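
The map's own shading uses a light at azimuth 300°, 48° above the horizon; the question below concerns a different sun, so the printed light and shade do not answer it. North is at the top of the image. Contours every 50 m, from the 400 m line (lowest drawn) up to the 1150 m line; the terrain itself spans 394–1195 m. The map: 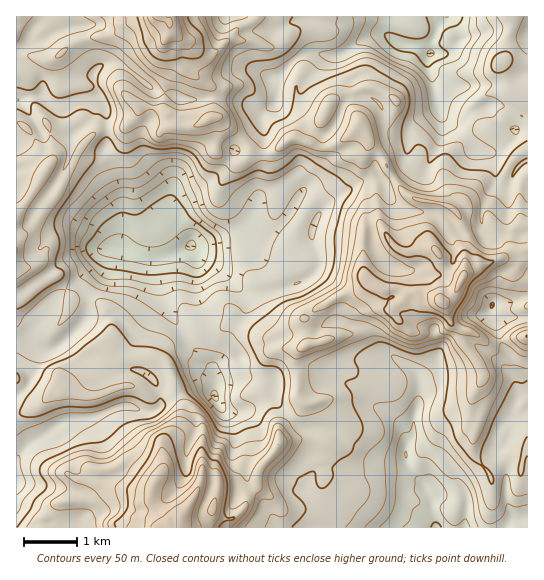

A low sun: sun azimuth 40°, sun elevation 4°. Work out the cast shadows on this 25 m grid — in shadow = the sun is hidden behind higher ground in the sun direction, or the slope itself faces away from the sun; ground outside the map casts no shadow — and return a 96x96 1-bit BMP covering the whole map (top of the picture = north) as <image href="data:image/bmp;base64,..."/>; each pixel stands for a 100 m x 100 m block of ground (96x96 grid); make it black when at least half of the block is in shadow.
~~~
<image width="96" height="96" href="data:image/bmp;base64,Qk2+BAAAAAAAAD4AAAAoAAAAYAAAAGAAAAABAAEAAAAAAIAEAAATCwAAEwsAAAIAAAAAAAAA////AAAAAAD///+AA8CAAH////D///+GGOHAAH////z///+EGAPAAD////7///+AAAeAAD////////+AAAeAAD//////v/+AAAcAAD///7////+AAAQ4AD///5////+BgAh8AD///5///4OBxBh+AD///57/z8QB4Ag/Af///5z/j/YB4AA/w////xz4AAMB4ACf/////gzgAAPAwADP/////AzwAAHAwAcP/////AD+AAHgQAeH/////AD/wADgAAeH/////AD/8ADAAAeH/////AD//gAAAceH/////AD//4AAA/+f/////AD//8AAB/8f////+AD///wAB///////+AB////gB///////+AA////4D////////AAP///8H//9/////gaB8P+4P//7/////waAAD88P////////4+YAAB8P/////////4cAAB8P////////v4OAAD4f////////v8EAAP4f////////n8AAAfwf////////n8AAAGgf////////H8AAAAAf///////+P8MAAAA/////////78eAAAA///g/////x8eAAAB//zz/////h8EMAAB4fD7/////AAAHAADwIB/////4MAAHgADgAB9////w/zADwADAAA4//7/h//wB4ACAgAA//3/j//4hwAAAAAAf/n/j/88AAAAAAAOP/h/B/4OAAB8AAA////sZ/+HgAP///j///sAZ//nkf////z//8Bw5//xv/////9//4H84/w4P////////4//4fgIP////////x//oPwAf////////z//MHgA/////////z//MAAAf////////3+eAAAAf/////////4MAAAAf/////////wAAEAAf////////7wAAIAA/////////7gA8AAA/////////7AB8MAA/////////5HD8YAB/////////4P/4AAA/////////4f/wAA4/////////4f/gACc/////////4/wAAD//////////++AAAD///////////8AAAD///////////4AAAD///////////4CAAD///////////wCAAD///////////wAAAB//////wf///gAAAA//////AP//7gAAAE/////+OH//9AAA8Cf////+eD/P8AAB+Dv/////+AcD8AAB8Dv/////8GBP8AAA4DP/////wAD34ABwwCf///4PgAD3wgB8AAb///wDAADzwwD8AA3///wAABBxg4D+cf3///iAADxxB8D///v////4AjwwD8D////////+BjwAP4D//z/////+DDwAPgD//D/////+ABwAGAB/+D/////4AAwAAAB//D/////gA8QAAAD/+B/////wD+AAAAD/+B/////8H/wAAAA/8D/v///8P/wAAAH/4BgH///wP/38AAP/4AAH///gP/H+AAH/4AAD///APwD+AP//4AAB//+AAAD8Af7f8AAAP/4AAAAgA/xP+AB///4AAAAAA/AH/AA///wAAAAAAAAH/gA///gAAAAAAAAH/g="/>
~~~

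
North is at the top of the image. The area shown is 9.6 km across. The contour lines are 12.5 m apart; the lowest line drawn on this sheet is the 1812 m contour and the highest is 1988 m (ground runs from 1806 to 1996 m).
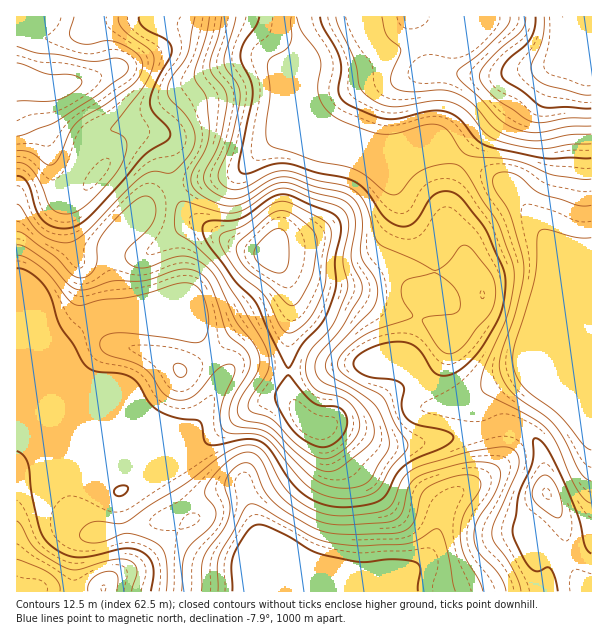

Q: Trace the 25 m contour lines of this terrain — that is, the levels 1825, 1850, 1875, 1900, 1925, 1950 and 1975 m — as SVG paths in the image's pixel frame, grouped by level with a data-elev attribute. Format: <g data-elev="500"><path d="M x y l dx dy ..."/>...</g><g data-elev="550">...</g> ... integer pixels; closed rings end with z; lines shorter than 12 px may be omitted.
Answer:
<g data-elev="1825"><path d="M218 591l-1-25 2-11 26-47 3-3 4-1 9 3 53 31 24 6 22 2 45-2 11-3 18-12 4 0 5 5 3 10 9 47"/></g><g data-elev="1850"><path d="M182 591l1-27 3-12 6-9 18-16 5-9 0-10-10-13 1-9 9-12 12-12 11-7 10-3 6 1 6 5 14 30 13 15 28 17 11 3 12 2 46-2 12-4 6-7 8-27 5-6 8-5 45-12 17 0 10 3 5 6-1 11-6 15-16 24-3 9 0 9 4 12 20 22 5 9 3 9"/><path d="M591 481l-6-3-6-7-14-30-11-16-9-9-32-22-7-10-5-10-2-8 1-9 16-46 7-29 1-15-2-13-11-38-5-10-11-17-2-10 2-4 4-2 12 0 10 4 12 12 9 5 36 11 13 0"/></g><g data-elev="1875"><path d="M151 591l2-15 0-10-5-9-8-6-15-3-35 8-15 1-14-5-14-10-5-8-4-12-7-30-3-28-4-8-7-5"/><path d="M591 554l-6-8-7-31-23-52-12-20-4-4-5-1-1 3-1 21-13 32-6 34 0 6 11 25 7 10 6 2 11-4 3 2 4 9 3 13"/><path d="M116 495l3 1 4-1 5-4 0-4-5-2-7 3-2 4z"/><path d="M17 268l6 1 7 4 15 14 6 11 9 28 14 19 9 17 5 6 10 4 24 2 10 4 7 6 10 18 9 8 18 8 24 3 2 5 2 14 4 4 8 1 32-6 13 3 10 8 16 26 9 11 10 9 12 7 14 3 13 1 20-2 13-4 8-6 9-19 9-10 12-7 27-12 9-6 1-4-4-5-32-7-10-7-5-10 2-19-3-6-8-3-19-2-9-3-9-6-2-7 5-7 12-7 15-5 13-1 11 1 7 5 15 22 8 5 6 1 7-2 15-11 12-13 15-25 6-13 3-13 2-15-2-12-16-38-6-10-19-24-7-6-6-2-9 0-7 3-6 6-12 20-6 4-8 2-9-3-7-5-21-30-8-6-9-4-31-6-32-10-13 2-24 9-5 0-3-2-1-4 0-6 14-69-3-13-9-18 0-9 3-11 12-16 3-9"/><path d="M320 17l2 9 14 22 4 12 1 9-3 18 1 8 4 6 6 4 26 11 14 3 12-1 28-7 15 0 14 7 19 22 12 7 56 11 46 0"/></g><g data-elev="1900"><path d="M60 591l-2-9-7-7-10-7-24-9"/><path d="M117 591l1-15-4-4-4-1-9 2-8 5-4 6-1 7"/><path d="M178 377l5 0 4-6-4-6-6-2-3 2-1 3 1 4z"/><path d="M17 245l9 2 18 12 9 8 16 18 9 5 11-1 24-8 33-1 34-11 11 1 10 4 6 6 5 8 15 44 4 6 14 11 5 10 0 6-2 7-13 21-5 12-1 11 3 7 7 4 19 2 11 4 39 41 15 10 13 4 14 0 12-3 8-5 19-33 0-10-6-17-5-10-6-8-18-13-22-12-5-5-2-6 2-6 4-7 40-42 6-12 1-9-2-9-13-20-2-6 1-31-2-14-6-10-8-6-31-7-27-10-7 0-8 2-27 16-12 4-7-1-8-3-8-4-5-6-2-5 0-6 15-31 8-39-2-13-13-17-2-8 1-9 8-24 3-16"/><path d="M382 17l4 18 13 12 2 3-10 28 1 6 4 5 12 3 33-2 14 3 18 11 22 25 9 5 14 5 21 2 30-6 22-1"/></g><g data-elev="1925"><path d="M318 458l11 0 12-6 13-12 5-12-1-12-7-12-10-7-18-4-8-4-7-9-2-11 0-9 3-7 24-29 14-33 1-9-5-21 6-33-1-8-2-7-4-4-6-3-22-7-21-9-8-2-13 3-26 17-12 5-13-1-33-10-8 0-3 4-2 7 0 12 1 6 19 14 23 23 23 37 26 46 2 9-1 9-4 9-14 21-2 6 1 5 4 3 19 6 25 25z"/><path d="M17 204l3 2 12 19 10 10 14 6 13 1 8-3 10-8 39-41 17-14 10-5 18 2 9-7 13-17 2-8 0-7-3-8-5-9-18-19-2-9 4-11 16-24 8-37"/><path d="M526 17l-1 7-4 8-24 19-15 18-3 8 3 7 16 16 33 21 11 2 25-5 24 0"/></g><g data-elev="1950"><path d="M285 332l6 1 9-5 10-10 7-12 8-22 2-26 4-24-1-7-6-6-31-17-11-3-12 4-27 21-20 7-3 3-1 3 3 9 12 20 8 8 23 20 14 29z"/><path d="M17 162l7 2 8 6 9 13 9 23 6 6 7 2 11-1 10-6 15-14 18-22 8-15 2-13-4-6-12-8 33-43 7-14 3-12-1-6-3-4-28-21-3-6-1-6"/><path d="M544 17l-2 22-11 27 2 9 6 6 9 5 34 9 9 0"/></g><g data-elev="1975"><path d="M273 272l6 1 5-1 3-4 2-7-1-24-4-6-5-2-6 1-7 6-9 9-3 7 1 6 3 5z"/><path d="M17 136l9-2 31-13 39-25 26-19 5-5 1-4-2-6-7-4-30 3-30-6-23-2-19-7"/></g>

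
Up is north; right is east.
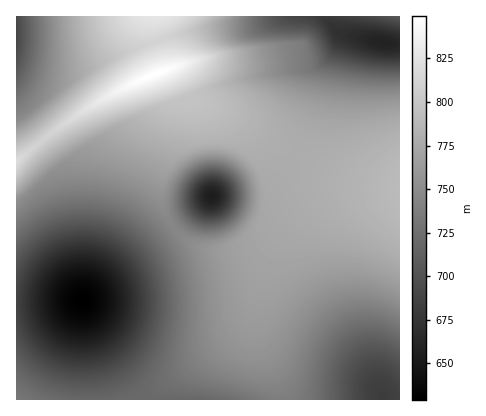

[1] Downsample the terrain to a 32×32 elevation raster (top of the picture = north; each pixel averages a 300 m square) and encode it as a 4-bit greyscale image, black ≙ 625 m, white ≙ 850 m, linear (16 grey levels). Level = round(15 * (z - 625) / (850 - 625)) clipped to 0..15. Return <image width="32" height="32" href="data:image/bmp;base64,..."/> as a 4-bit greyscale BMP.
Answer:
<image width="32" height="32" href="data:image/bmp;base64,Qk12AgAAAAAAAHYAAAAoAAAAIAAAACAAAAABAAQAAAAAAAACAAATCwAAEwsAABAAAAAAAAAAAAAAABEREQAiIiIAMzMzAERERABVVVUAZmZmAHd3dwCIiIgAmZmZAKqqqgC7u7sAzMzMAN3d3QDu7u4A////AHdmZmZmZmZ3d3eIh3ZlRERmZVVVZmZ3d3iIiIh2ZUREZVVERVVmd3iIiIiId2VURVVEMzRFVneIiJmZiHdmVVVUMzIzNFZniImZmYiHZmVWQzIiIjRFZ4iZmZmYh3ZmZkMhEREjRWeImZmZmYh3d3dDIRARI0VniJmZmZmYiHeIQyEAASNFZ4iZmZmZmYiIiUMhEREjRWeImZmpmZmZmZlDIhESI0VniJmaqqqZmZmaVDIiIjRWd4mZmqqqqqqqqlVDMzNFVniJmaqqqqqqqqplVEREVWd4iImaqqqqqqqrdmVVVWZ3iHZniaqqqqqqu4d2ZmZ3eIdkRXmqqqqqu7uId3d3eIiHUyRoqqqqqru7mIiIiIiZl1MkaKqqqqq7u7mYiIiZmZhlRXmqqqqqu7vLqZmZmZqph3eaqqqqqru7zLqZmZqqqqmZqqqqqqqru7zLuqqqqqu7u6qqqqqqqqurzMu6qqu7u7u7qqqqqqqqibzdzLu7u7u7u6qqqqqqqoiazd3czLu7u7uqqpmZmZl4iaze7t3My7u6qpmZmYiIZ4mrze7+7dy7qpmYiId3d2eJqrzd7/7ty6qYiHdmZlVXiaq7zN3u7cuqmIh2VUREVomqvMzN3cy6qZiHdUMzIlaJq7zN3dzLqYd2ZmQzMzNWiau83d3dy6mHZVVENERE"/>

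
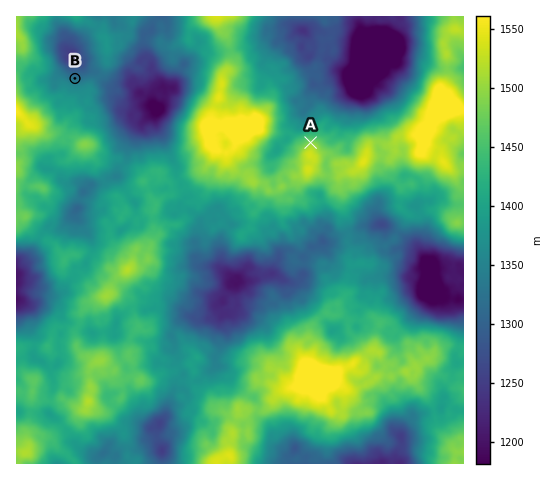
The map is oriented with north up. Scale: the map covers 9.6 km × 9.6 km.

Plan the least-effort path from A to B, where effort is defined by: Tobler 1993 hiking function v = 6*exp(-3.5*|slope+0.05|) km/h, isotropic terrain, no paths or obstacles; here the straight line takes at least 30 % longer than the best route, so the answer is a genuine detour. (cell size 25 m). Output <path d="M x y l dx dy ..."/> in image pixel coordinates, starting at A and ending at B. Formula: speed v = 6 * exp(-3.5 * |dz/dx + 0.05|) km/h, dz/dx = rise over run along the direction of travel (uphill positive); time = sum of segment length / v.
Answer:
<path d="M311 143l-7 3-4 4-3 7-4 3-2 1-5 5-2 1-7 7-7 4-32 0-9 4-33 0-20-10-10-11-5-2-1 0-9-5-11 0-4-2-6 0-3-1-15-15-14-27-3-4-5-9-3-4-3-4-9-10"/>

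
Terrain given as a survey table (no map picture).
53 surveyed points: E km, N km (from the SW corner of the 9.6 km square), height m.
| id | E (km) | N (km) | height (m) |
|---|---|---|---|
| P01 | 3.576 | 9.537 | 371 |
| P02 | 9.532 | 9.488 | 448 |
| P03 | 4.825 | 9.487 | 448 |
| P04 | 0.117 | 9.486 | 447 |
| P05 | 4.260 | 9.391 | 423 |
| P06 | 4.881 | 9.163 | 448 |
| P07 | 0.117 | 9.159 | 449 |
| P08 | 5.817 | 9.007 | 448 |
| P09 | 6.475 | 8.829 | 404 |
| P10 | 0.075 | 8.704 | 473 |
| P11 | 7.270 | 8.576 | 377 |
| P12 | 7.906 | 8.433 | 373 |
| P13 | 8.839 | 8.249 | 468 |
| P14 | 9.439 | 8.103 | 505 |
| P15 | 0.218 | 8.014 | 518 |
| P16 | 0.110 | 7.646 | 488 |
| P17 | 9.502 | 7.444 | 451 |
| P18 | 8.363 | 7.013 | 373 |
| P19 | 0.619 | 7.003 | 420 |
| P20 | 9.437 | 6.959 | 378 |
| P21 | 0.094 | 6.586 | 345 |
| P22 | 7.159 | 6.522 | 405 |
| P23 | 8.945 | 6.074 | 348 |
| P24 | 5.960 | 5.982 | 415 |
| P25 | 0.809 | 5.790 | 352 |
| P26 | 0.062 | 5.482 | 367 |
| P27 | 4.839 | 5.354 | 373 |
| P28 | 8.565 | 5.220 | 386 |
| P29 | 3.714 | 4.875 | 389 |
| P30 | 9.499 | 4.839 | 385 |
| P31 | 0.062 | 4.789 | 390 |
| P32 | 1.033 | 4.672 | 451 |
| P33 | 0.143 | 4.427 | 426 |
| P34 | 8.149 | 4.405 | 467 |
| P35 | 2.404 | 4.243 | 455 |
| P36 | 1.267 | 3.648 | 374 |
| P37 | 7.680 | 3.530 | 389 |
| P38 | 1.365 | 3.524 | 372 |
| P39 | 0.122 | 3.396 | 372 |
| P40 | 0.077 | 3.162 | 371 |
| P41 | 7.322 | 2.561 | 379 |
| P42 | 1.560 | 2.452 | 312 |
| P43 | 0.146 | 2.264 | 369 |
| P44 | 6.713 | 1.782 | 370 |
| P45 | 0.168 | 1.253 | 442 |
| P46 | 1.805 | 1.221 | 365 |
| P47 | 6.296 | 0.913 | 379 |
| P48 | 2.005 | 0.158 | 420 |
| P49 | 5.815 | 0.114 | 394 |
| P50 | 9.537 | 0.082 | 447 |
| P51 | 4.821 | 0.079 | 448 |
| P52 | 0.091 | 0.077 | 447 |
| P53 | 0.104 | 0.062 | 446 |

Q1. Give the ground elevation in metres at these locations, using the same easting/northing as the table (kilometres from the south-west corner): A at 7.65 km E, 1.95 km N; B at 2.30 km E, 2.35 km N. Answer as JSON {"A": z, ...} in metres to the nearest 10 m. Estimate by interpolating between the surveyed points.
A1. {"A": 370, "B": 360}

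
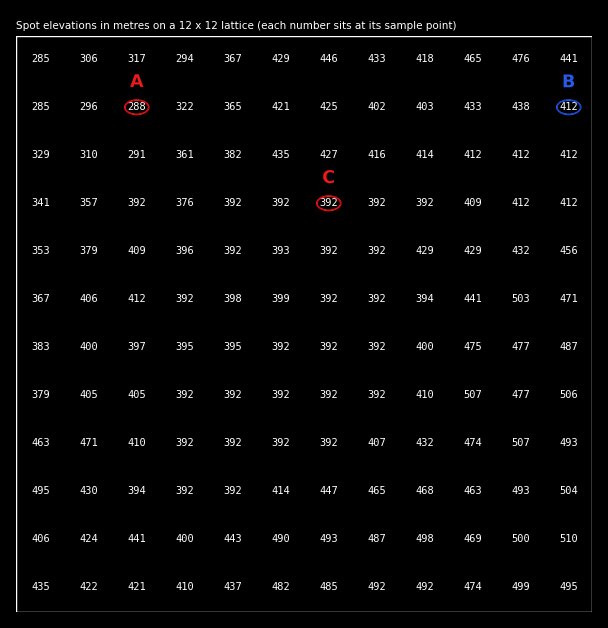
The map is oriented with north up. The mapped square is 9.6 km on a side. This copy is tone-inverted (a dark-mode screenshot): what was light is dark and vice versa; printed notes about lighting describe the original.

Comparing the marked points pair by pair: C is below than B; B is above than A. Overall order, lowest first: A C B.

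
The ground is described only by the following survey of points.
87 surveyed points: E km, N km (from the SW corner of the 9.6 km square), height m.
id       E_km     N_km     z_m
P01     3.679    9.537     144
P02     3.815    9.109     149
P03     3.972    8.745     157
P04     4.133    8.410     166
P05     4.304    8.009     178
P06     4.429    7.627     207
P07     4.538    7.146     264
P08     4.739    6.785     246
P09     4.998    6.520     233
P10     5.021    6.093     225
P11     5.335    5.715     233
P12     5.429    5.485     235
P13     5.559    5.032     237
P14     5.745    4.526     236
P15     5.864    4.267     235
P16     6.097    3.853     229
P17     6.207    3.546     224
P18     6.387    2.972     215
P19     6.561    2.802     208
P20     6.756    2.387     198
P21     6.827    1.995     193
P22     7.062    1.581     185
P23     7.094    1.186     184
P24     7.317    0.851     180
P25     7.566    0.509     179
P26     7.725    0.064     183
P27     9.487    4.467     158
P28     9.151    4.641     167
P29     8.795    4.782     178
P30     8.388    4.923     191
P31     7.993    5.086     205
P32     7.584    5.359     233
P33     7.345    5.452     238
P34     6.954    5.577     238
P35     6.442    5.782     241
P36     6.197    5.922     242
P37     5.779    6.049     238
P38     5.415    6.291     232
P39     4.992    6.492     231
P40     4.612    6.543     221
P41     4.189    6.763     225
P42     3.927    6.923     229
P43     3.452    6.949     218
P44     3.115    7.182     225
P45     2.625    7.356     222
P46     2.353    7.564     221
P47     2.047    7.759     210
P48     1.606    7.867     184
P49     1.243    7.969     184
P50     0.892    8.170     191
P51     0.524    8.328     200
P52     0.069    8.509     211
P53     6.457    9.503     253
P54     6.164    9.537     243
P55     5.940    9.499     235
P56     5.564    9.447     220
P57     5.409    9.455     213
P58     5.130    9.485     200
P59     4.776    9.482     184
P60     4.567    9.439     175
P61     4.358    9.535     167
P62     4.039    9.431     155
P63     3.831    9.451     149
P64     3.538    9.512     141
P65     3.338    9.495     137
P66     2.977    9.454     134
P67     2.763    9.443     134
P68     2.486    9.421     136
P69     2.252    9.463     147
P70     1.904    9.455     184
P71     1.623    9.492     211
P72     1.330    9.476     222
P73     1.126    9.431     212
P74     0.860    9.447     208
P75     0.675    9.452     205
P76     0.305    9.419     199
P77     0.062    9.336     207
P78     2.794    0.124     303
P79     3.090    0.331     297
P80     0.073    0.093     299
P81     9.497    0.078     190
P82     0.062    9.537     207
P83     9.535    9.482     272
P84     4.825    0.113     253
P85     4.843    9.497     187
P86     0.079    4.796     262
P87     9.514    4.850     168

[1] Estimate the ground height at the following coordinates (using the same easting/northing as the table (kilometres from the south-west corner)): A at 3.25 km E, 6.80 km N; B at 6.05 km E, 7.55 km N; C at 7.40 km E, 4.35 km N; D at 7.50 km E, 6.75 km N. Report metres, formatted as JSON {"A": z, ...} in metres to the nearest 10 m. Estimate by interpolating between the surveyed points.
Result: {"A": 200, "B": 240, "C": 200, "D": 260}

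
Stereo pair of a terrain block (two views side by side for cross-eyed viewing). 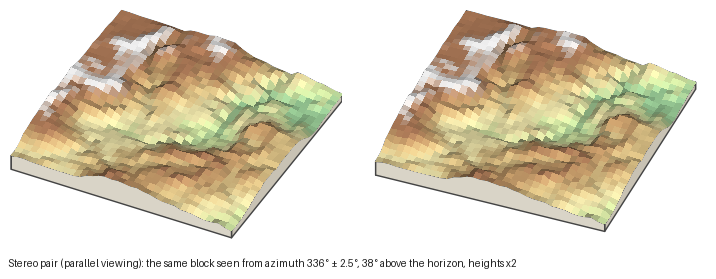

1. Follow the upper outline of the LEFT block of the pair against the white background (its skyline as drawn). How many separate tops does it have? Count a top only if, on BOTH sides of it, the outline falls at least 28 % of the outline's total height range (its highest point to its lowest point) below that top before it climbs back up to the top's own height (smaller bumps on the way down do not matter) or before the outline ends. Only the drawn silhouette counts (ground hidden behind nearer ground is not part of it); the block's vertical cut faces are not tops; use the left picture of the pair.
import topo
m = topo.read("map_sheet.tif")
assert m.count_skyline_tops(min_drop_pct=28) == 1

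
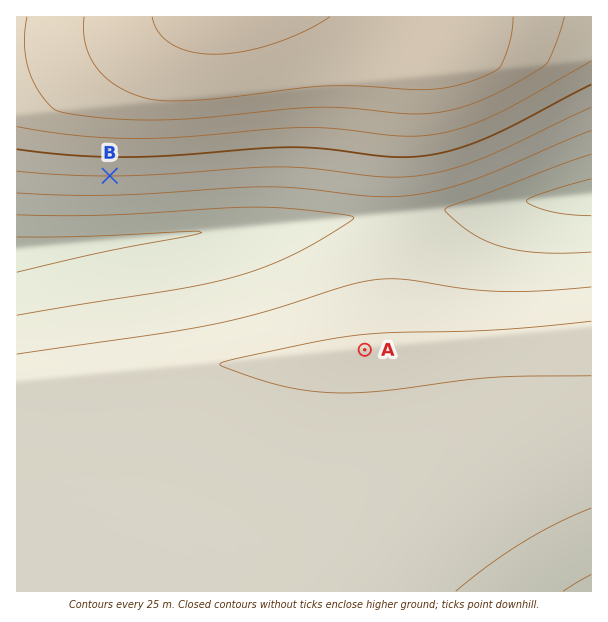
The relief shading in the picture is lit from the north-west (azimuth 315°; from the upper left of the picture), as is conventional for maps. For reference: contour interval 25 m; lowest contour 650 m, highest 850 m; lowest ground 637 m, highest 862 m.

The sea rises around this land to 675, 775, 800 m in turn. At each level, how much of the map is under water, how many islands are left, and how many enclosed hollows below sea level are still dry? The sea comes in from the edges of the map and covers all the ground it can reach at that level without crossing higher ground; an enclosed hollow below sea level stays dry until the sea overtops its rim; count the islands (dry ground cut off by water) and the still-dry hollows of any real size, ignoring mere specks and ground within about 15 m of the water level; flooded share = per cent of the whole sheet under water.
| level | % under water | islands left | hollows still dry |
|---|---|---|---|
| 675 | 10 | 0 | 0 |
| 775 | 81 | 0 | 0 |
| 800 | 85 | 0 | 0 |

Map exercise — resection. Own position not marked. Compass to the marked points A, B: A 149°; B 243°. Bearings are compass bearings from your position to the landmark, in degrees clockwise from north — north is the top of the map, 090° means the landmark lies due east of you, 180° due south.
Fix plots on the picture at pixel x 225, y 117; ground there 800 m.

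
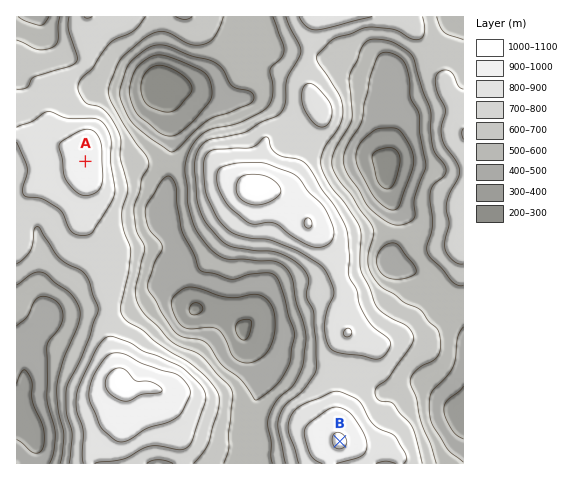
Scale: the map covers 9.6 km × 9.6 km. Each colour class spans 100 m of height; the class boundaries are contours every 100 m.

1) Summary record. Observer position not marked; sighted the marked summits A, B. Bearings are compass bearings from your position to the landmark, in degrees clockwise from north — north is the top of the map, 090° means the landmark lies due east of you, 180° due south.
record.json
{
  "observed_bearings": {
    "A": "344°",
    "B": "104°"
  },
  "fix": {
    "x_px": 152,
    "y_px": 395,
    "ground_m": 1000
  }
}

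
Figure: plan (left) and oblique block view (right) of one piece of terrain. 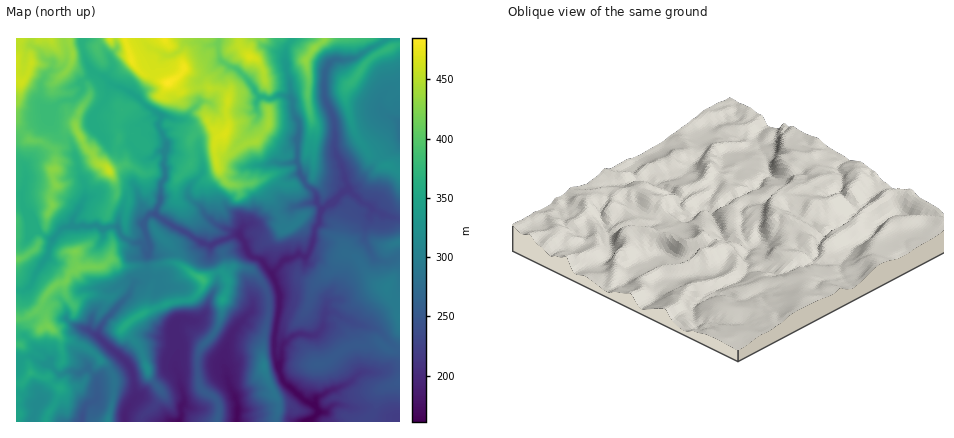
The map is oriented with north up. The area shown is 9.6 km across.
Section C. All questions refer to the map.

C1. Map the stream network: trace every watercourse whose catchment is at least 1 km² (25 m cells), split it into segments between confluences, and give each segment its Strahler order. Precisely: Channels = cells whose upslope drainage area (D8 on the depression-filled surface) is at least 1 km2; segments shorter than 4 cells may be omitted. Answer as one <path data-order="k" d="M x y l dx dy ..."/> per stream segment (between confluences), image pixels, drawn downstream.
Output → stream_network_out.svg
<path data-order="4" d="M316 408l2 0 0 6-8 6 0 2"/><path data-order="1" d="M358 374l-12 10-14 6-14 6-2 4 0 8"/><path data-order="1" d="M52 366l8 8 2 0 6-2 14 0 2-2 2 0 4 0 6 8 2 18-4 6-4 0-4 4-4 8 0 8"/><path data-order="4" d="M280 366l0 6 2 4 0 4 22 20 8 4 4 4"/><path data-order="2" d="M98 336l30 28 4 8 4 26-4 4-6 10-2 10"/><path data-order="1" d="M88 330l10 6"/><path data-order="1" d="M354 324l-12-6-6-6-10 0 0 2"/><path data-order="1" d="M192 320l-10 0-4 2-4 4 0 10 4 10-2 24 4 6 0 8 4 10 0 10-4 2 2 4 0 6-2 4 0 2"/><path data-order="1" d="M248 314l-16 18-4 10-2 10-2 2 0 12 2 4 0 6 4 12 4 6 0 4 2 0 2 6-2 18"/><path data-order="2" d="M326 314l-2 2-2 12-8 8-6 0 0-2-8 0-8 2-10 8 0 2 0 14-2 2 0 4"/><path data-order="1" d="M326 304l0 10"/><path data-order="1" d="M156 276l-8 0-4 6-8 0-4 2-2 10-12 12-16 18-4 6 0 6"/><path data-order="4" d="M274 276l2 4 0 6 2 2 0 26 0 6-2 2 0 12-2 0 0 20 2 8 4 4"/><path data-order="1" d="M40 266l8-12 4-14 2-2 2-2"/><path data-order="1" d="M368 246l-4-6 0-12 6-6 0-6 2-4 0-4-4-4-4 0-14-12-6 0"/><path data-order="3" d="M242 238l2 4 4 12 4 2 8 4 14 16"/><path data-order="2" d="M56 236l8-8 10-2"/><path data-order="2" d="M240 236l2 2"/><path data-order="1" d="M242 228l-2 2 0 6"/><path data-order="2" d="M74 226l6 0 4 0 14 0 2 2 18-2 2 8 4 4 8 4 10 0 2 4 4 0 0-4-2-8 0-16 4-4 8 2"/><path data-order="3" d="M158 216l14 10 14 6 10 8 10 4 8 0 18-8 8 0 2 2"/><path data-order="3" d="M320 214l0 2 0 8-6 6 0 10-6 14-2 2-8-2-4 4-8 0-14 14 2 4"/><path data-order="1" d="M188 196l2 2 4 4 2 2 6 4 2 6 10 10 26 12"/><path data-order="2" d="M344 192l-6 6-8 4-8 6 0 4-2 2"/><path data-order="1" d="M24 182l0 4-2 8 0 4 4 12 6 6 6 10 2 6 4 4 4 2 4 0 4-2"/><path data-order="1" d="M84 180l2 8 0 8-14 24 0 4 2 2"/><path data-order="1" d="M266 164l6-2 6 0 2 2 16-2 2 2"/><path data-order="2" d="M298 164l2 2 0 6 2 8 14 14 0 8 4 4 0 8"/><path data-order="1" d="M182 120l-8 0-6-4-6 0-2 2"/><path data-order="2" d="M160 118l-2 4 0 4 6 12 2 4-2 6 0 14 0 4 2 4 0 6-6 8 0 16-4 12 2 4"/><path data-order="1" d="M382 110l6 6 8 4 2 0 2 2 0 16"/><path data-order="1" d="M100 108l6-10 2-8 2-4 0-2"/><path data-order="1" d="M256 108l0-6 2-2 0-2 2 0"/><path data-order="2" d="M54 106l4-4 4-2 12 0 8-10 0-8 10-10 12 4 6 8"/><path data-order="2" d="M260 98l12 0 6-2 8 0 4 2"/><path data-order="2" d="M290 98l2 2 2 12 4 10 2 4 0 4-2 6 0 28"/><path data-order="2" d="M110 84l6 2 4 0 4 2 2 2 8 4 12 12 12 8 2 2 0 2"/><path data-order="1" d="M50 70l-6 6-4 8 0 20 2 2 12 0"/><path data-order="1" d="M286 64l0 6 4 8 0 6 0 2 0 12"/><path data-order="1" d="M332 60l-4 6-4 8 0 24 2 6 4 6 4 12 0 12 2 0-2 14 2 2 0 4 4 8 4 12 0 6 4 4 0 4-4 4"/><path data-order="1" d="M170 56l8-4 8-10 14 0 6 4 10-2 2 4 2 10 2 4 10 6 4 0 12 12 6 8 2 4 4 6"/>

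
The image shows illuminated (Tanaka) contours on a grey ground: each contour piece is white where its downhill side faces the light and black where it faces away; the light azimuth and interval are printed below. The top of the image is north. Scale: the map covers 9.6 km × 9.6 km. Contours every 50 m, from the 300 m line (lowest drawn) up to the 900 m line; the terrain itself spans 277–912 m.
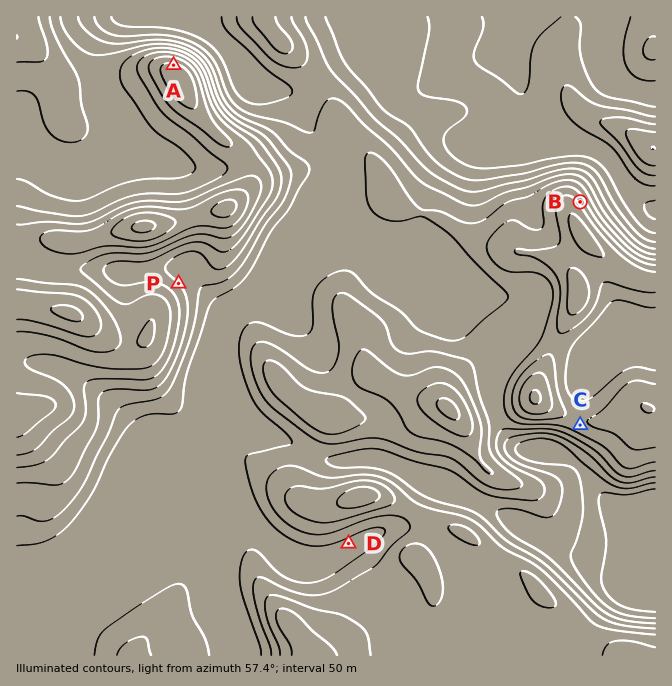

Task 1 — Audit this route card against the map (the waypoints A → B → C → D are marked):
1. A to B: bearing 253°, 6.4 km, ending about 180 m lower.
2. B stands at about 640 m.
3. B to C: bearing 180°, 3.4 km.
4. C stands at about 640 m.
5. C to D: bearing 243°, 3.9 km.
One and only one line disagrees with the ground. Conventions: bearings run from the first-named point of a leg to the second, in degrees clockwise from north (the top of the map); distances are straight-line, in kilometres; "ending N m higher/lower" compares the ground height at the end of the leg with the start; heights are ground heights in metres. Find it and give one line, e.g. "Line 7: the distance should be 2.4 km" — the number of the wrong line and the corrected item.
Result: Line 1: the bearing should be 109°.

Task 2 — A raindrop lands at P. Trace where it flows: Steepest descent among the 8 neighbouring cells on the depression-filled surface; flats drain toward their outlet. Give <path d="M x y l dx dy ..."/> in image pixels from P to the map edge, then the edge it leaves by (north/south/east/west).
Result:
<path d="M179 283l11-11 2 0 2 3 30 30 0 2 3-2 3 0 2-2 8 0 12-6 3 0 2-2 5 0 43-43 13 0 14-14 0-1 5-5 0-72-2-2 0-3-3-7-27-26 0-4-7-13-13-13-3 0-2-2-6 0-2-2-5 0-47-46-1-4-10-10-2 0 2-11"/>
exit: north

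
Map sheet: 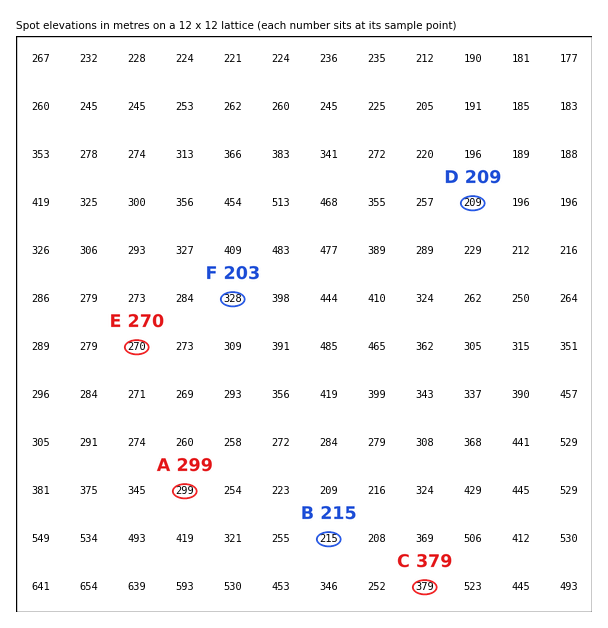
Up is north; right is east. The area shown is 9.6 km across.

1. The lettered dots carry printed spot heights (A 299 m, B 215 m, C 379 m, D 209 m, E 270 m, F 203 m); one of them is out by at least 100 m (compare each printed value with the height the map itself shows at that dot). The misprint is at F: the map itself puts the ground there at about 328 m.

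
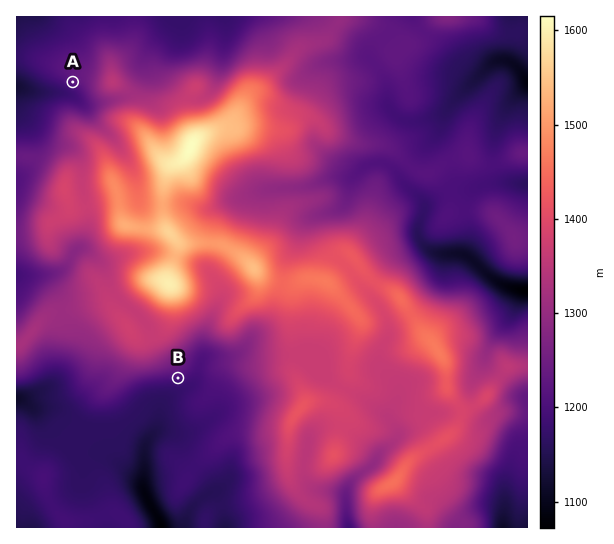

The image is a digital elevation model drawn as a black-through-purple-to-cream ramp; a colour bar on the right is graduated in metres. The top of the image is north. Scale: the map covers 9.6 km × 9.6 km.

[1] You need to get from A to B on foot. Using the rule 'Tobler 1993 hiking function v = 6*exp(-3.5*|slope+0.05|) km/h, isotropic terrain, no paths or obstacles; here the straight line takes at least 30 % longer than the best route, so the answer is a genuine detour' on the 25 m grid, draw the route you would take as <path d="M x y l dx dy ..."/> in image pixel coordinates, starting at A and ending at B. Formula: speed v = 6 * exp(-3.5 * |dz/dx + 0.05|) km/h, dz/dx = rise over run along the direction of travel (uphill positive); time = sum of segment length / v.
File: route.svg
<path d="M73 82l14 15 7 13 0 13-5 11 0 81 26 54 0 4 40 80 12 12 2 2 8 8 1 3"/>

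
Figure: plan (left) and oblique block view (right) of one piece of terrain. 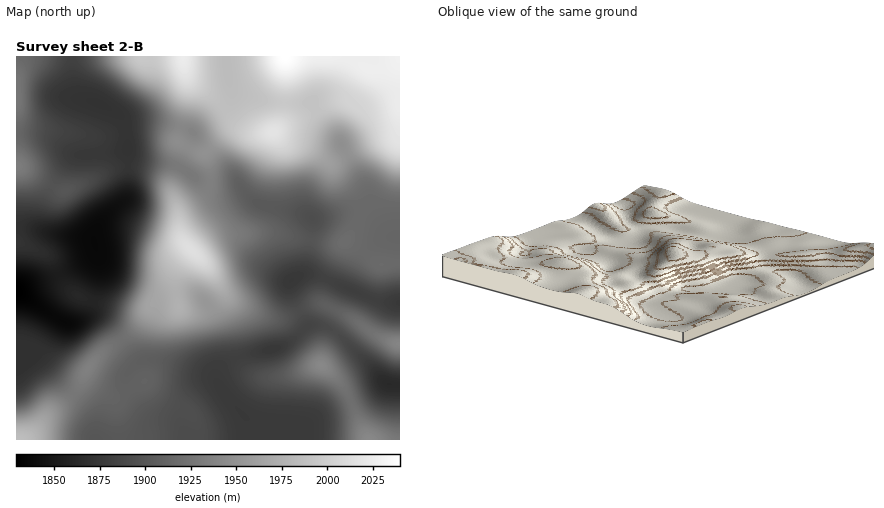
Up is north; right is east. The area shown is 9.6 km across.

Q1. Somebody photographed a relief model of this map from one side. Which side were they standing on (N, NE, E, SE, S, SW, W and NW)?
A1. NW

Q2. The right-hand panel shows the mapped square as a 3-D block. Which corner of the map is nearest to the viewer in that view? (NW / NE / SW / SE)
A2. NW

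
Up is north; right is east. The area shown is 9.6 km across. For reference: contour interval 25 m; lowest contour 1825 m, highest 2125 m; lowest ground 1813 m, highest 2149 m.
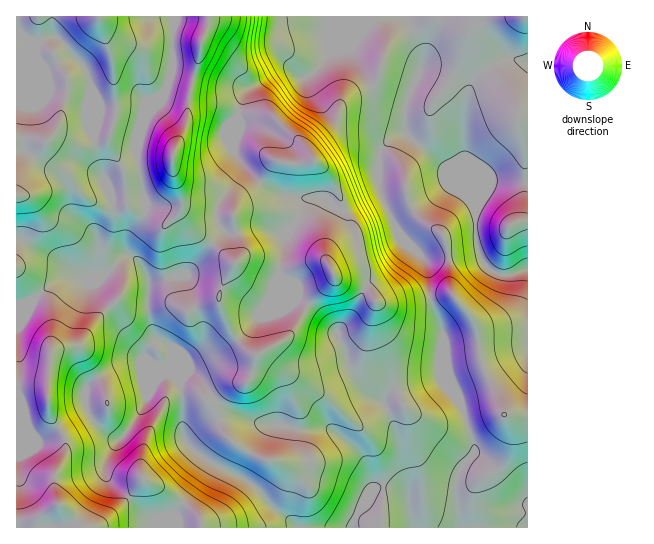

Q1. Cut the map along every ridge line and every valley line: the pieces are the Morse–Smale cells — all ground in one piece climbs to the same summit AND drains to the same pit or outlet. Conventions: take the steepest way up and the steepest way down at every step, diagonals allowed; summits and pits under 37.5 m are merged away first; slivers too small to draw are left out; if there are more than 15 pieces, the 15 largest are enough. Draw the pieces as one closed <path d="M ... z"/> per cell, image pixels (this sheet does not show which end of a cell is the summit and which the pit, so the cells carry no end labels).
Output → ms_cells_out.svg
<path d="M406 16l-43 0 0 2 4 4-2 4-18 18-14 7-14 18-9 7-9 1-12-8-6 0-33 19-5 5-6 20 0 16-6 14 0 7 10 15 0 5-22 29-4 10 0 9 7 13-21 27-17 17-36 9-7-18-15-13-1-10 20-33-11-59 5-25 7-12 12-12 9-20 4-21 0-44-157 0 0 288 10-1 8-4 9-9 19-12 11-3 10 3 18-3-6 7 1 7 21 25 12 20 10 10 5 13 19 15-21-9-16 0-32 16-9 10 0 13 8 18 14 14 8 4 6 0 18-24 16-33 8-7 10 1 7 6 1 5 2 47 6 12 20 15 40 20 28 30 22 17 81-1 4-41-1-11-11-34-17-18 8 0 19-12 19-8-5-17-16-25-7-16-1-26 5-16 16 1 32-4 25-7 3 2 16 19 7 12 4 33 15 31 8 23 2 2 23-1 0-352-14-3-12 1-20 12-13 17-5 25 0 41 11 27 0 27-8-12-12-7-10-23-16-16-16-11-8-9 2-29 16-37-2-19z"/><path d="M101 276l-12 3-16-3-11 3-19 12-9 9-18 6 0 221 282 1-11-11-10-6-23-26-45-24-20-15-6-12-2-47-1-5-7-6-10-1-8 7-16 33-18 24-6 0-8-4-14-14-8-18 0-13 9-10 32-16 16 0 19 7-17-13-5-13-10-10-12-20-21-25-1-7z"/><path d="M450 293l-35 8-22 3-16-1-2 3-3 13 3 31 14 23 12 28 0 3-14 4-18 12-13 5 16 16 11 34 1 11-4 41 147 1 1-113-23 0-2-2-8-23-15-31-4-33-7-12z"/><path d="M362 16l-189 1 0 44-4 21-9 20-12 12-7 12-5 25 11 59-20 33 1 10 15 13 7 18 36-9 17-17 21-27-7-13 0-9 4-10 22-29 0-5-10-15 0-7 6-14 0-16 6-20 5-5 33-19 6 0 12 8 9-1 9-7 14-18 14-7 18-18 2-4z"/><path d="M527 16l-120 1 16 33 0 15-16 37-2 29 8 9 16 11 16 16 10 23 12 7 7 10 1-25-11-27 0-41 3-17 9-19 15-13 15-6 22 2z"/><path d="M381 192l-4 4-31 15-8-2-15-10-12-2-6 5-6 16-14 17-5 40 11 8 8 17 19 12 19 20 18-21 12-26 22-12 19-24 0-6-11-12z"/>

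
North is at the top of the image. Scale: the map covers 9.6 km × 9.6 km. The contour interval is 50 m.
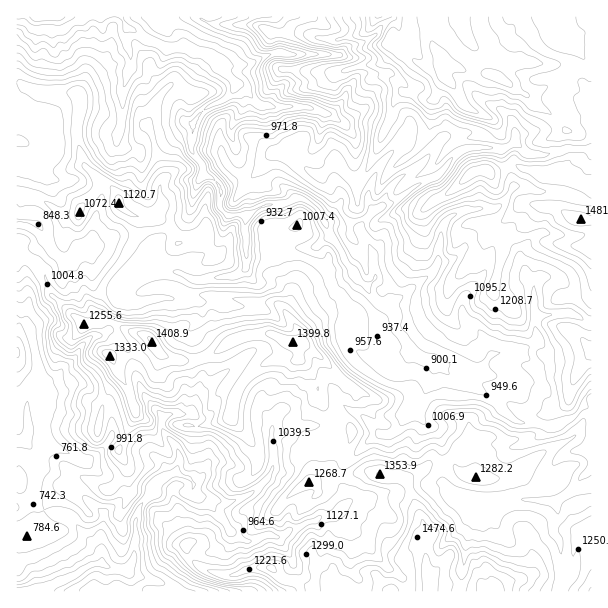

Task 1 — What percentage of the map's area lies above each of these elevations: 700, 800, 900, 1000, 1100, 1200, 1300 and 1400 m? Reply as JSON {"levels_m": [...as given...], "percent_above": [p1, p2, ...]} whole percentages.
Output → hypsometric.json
{"levels_m": [700, 800, 900, 1000, 1100, 1200, 1300, 1400], "percent_above": [93, 85, 75, 59, 45, 30, 15, 8]}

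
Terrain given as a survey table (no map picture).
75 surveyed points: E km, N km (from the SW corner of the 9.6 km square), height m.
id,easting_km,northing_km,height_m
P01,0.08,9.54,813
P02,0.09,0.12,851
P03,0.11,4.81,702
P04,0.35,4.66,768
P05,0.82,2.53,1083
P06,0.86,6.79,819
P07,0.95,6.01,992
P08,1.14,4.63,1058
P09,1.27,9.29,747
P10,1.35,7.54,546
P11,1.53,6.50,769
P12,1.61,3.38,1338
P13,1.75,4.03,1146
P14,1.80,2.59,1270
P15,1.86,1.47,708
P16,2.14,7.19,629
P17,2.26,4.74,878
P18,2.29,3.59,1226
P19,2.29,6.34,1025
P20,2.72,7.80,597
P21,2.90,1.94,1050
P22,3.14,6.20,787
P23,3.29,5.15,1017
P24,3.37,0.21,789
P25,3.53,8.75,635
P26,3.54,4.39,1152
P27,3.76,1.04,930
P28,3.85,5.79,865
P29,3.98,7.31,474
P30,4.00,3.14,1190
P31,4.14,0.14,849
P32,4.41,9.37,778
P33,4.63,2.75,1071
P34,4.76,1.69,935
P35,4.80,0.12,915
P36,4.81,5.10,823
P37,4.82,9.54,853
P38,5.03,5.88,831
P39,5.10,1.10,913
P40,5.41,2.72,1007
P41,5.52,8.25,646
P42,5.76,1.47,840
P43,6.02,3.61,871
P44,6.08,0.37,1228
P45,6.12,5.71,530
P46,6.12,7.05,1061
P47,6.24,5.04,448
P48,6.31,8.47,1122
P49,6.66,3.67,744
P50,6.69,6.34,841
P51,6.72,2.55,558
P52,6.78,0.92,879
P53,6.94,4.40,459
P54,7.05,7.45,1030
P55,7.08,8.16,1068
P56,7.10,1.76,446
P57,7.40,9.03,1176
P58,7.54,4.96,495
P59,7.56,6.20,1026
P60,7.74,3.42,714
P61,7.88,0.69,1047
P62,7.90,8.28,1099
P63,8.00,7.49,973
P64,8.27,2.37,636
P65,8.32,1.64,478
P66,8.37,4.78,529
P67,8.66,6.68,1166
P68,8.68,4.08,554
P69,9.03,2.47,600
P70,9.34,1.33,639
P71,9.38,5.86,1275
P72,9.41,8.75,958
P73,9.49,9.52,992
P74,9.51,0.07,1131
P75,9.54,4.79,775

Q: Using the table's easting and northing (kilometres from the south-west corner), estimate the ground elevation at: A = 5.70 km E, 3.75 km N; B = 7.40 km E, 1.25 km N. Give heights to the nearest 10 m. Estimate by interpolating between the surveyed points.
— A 910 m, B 740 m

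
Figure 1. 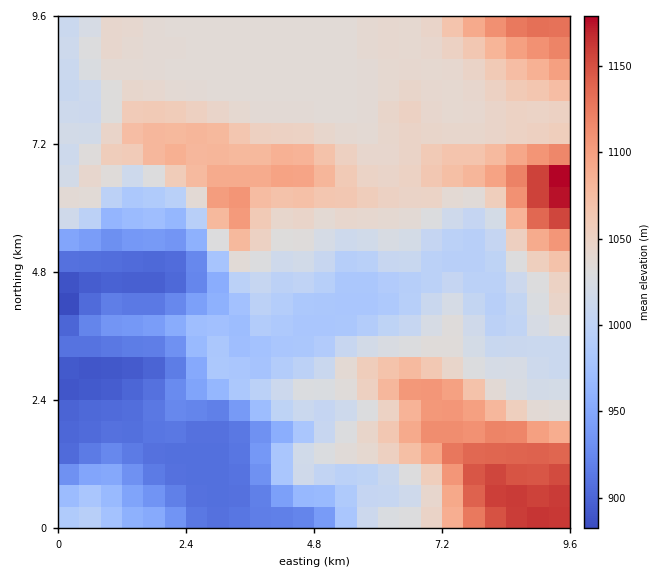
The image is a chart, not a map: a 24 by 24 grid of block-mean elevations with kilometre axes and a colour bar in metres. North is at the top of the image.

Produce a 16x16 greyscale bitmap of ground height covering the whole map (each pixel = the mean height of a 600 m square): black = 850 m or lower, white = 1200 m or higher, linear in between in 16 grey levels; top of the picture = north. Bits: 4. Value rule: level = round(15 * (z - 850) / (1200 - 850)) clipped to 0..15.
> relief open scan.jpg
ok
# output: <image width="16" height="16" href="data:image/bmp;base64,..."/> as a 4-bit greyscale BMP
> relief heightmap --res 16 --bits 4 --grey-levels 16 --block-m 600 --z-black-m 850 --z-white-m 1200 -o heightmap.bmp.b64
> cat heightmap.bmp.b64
<image width="16" height="16" href="data:image/bmp;base64,Qk32AAAAAAAAAHYAAAAoAAAAEAAAABAAAAABAAQAAAAAAIAAAAATCwAAEwsAABAAAAAAAAAAAAAAABEREQAiIiIAMzMzAERERABVVVUAZmZmAHd3dwCIiIgAmZmZAKqqqgC7u7sAzMzMAN3d3QDu7u4A////AGZEMzNXeL3dRTMjRmZ4vd0jMyNGiJvMzCIjM1Z4m7qYIiNGZ4mrqHciM1VWaIiHdyNEVWZmZ4Z4IiJGdmZmdngzM0iHdndmimVVepiIiHesh2ebqpmZic55mqqqmImavHiqqYiIiIiZeIiIiIiIiJl4iIiIiIiJq3iIiIiIiJvM"/>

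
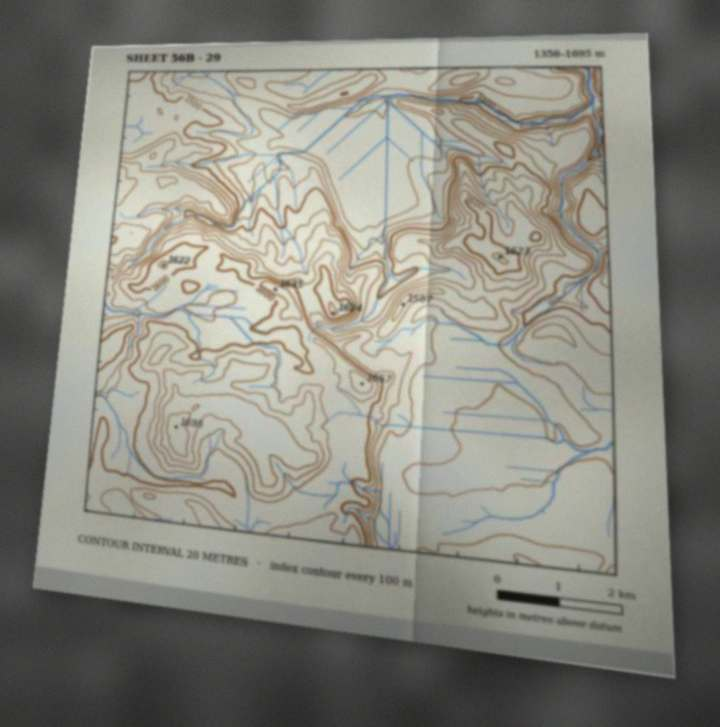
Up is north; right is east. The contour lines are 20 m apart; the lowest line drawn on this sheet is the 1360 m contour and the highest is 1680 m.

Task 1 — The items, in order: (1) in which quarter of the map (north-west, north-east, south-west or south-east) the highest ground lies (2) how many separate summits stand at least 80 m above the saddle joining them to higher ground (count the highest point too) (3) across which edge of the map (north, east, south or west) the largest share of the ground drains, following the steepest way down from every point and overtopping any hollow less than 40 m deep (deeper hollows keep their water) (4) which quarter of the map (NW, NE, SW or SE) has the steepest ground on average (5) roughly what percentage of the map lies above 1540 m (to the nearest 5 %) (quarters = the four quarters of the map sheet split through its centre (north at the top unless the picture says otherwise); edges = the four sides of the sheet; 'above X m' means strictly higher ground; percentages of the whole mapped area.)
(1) Look to the south-west quarter for the highest ground.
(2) Counting only tops that stand 80 m proud, the map has 1 summit.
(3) Drainage is mainly to the north: more ground falls towards that edge than towards any other.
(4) The north-east quarter is the steepest part of the map.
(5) About 45 % of the map lies above 1540 m.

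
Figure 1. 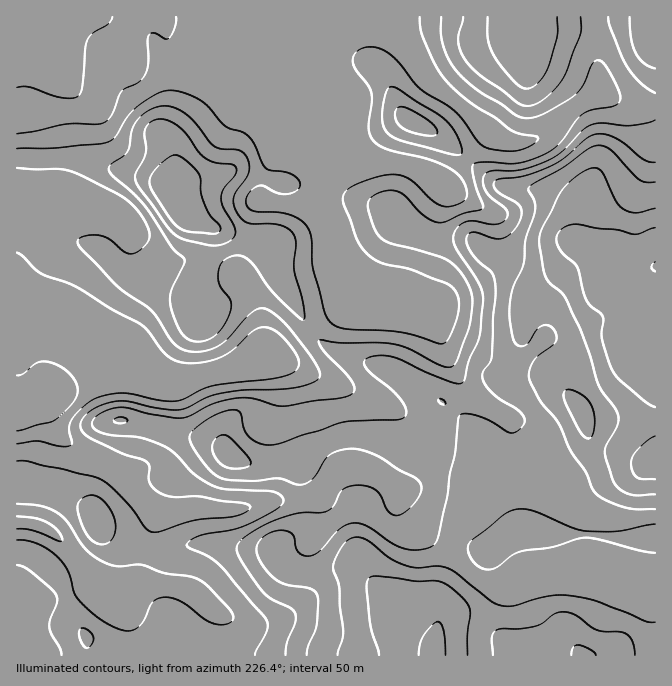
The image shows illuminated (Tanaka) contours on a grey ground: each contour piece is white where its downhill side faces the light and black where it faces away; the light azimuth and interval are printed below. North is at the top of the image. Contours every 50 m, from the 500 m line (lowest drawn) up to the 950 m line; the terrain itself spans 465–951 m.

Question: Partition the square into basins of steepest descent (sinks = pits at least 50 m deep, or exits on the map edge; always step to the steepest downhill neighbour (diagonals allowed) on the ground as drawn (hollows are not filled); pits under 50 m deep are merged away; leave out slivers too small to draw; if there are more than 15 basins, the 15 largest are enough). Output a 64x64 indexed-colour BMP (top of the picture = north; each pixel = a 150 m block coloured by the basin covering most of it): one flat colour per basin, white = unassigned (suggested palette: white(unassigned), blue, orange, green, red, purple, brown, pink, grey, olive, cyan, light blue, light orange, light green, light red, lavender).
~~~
<image width="64" height="64" href="data:image/bmp;base64,Qk12CAAAAAAAAHYAAAAoAAAAQAAAAEAAAAABAAQAAAAAAAAIAAATCwAAEwsAABAAAAAAAAAA////ALR3HwAOf/8ALKAsACgn1gC9Z5QAS1aMAMJ34wB/f38AIr28AM++FwDox64AeLv/AIrfmACWmP8A1bDFADMzMzMzMzMzMzMzMzMzMzMzMzMzMxERERERERERERERMzMzMzMzMzMzMzMzMzMzMzMzMzMzEREREREREREREREzMzMzMzMzMzMzMzMzMzMzMzMzMzMRERERERERERERETMzMzMzMzMzMzMzMzMzMzMzMzMzMRERERERERERERERMzMzMzMzMzMzMzMzMzMzMzMzMzMREREREREREREREREzMzMzMzMzMzMzMzMzMzMzMzMzERERERERERERERERETMzMzMzMzMzMzMzMzMzMzMzMzERERERERERERERERERMzMzMzMzMzMzMzMzMzMzMzMzEREREREREREREREREREzMzMzMzMzMzMzMzMzMxETMzERERERERERERERERERETMzMzMzMzMzMzMzMzMRERERERERERERERERERERERERMzMzMzMzMxMzMzMzMxEREREREREREREREREREREREREzMzMzMzERERERERERERERERERERERERERERERERERETMzMzMxERERERERERERERERERERERERERERERERERERMzMzMxEREREREREREREREREREREREREREREREREREREzMzMzERERERERERERERERERERERERERERERERERERETMzMxERERERERERERERERERERERERERERERERERERERMzERERERERERERERERERERERERERERERERERERERERERERERERERERERERERERERERERERERERERERERERERERERERERERERERERERERERERERERERERERERERERERERERERERERERERERERERERERERERERERERERIhERERERERERERERERERERERERERERERERERERERESIiIhEREREREREREREREREREREREREREREREREREREiIiIiIhEREREREREREREREREREREREREREREREREREiIiIiIiEREREREREREREREREREREREREREREREREREiIiIiIiIREREREREREREREREREREREREREREREREREiIiIiIiIREREREREREREREREREREREREREREREREREiIiIiIiIhERERERERERERERERERERERERERERERERIiIiIiIiIhERERERERERERERERERERERERERERERESIiIiIiIiIhERERERERERERERERERERERERERERERESIiIiIiIiIiERERERERERERERERERERERERERERERIiIiIiIiIiIiEREREREREREREREREREREREREREREiIiIiIiIiIiIiERERERERERERERERERERERERERERIiIiIiIiIiIiIiEREREREREREREREREREREREREREREiIiIiIiIiIiIiIREREREREREREREREREREREREREREiIiIiIiIiIiIiIhEREREREREREREREREREREREREREiIiIiIiIiIiIiIiERERERERERERERERERERERERERESIiIiIiIiIiIiIiIhERERERERERERERERERERERERESIiIiIiIiIiIiIiIiIRERERERERERERERERERERERERIiIiIiIiIiIiIiIiIiERERERERERERERERERERERERIiIiIiIiIiIiIiIiIiIhEREREREREREREREREREREREiIiIiIiIiIiIiIiIiIiIRERERERERERERERERERERESIiIiIiIiIiIiIiIiIiIhERERERERERERERERERERESIiIiIiIiIiIiIiIiIiIiERERERERERERERERERESIiIiIiIiIiIiIiIiIiIiIiIhERERERERERERERERIiIiIiIiIiIiIiIiIiIiIiIiIiERERERERERERERERIiIiIiIiIiIiIiIiIiIiIiIiIiIRERERERERERERERIiIiIiIiIiIiIiIiIiIiIiIiIiIiEREREREREREREREiIiIiIiIiIiIiIiIiIiIiIiIiIiIRERERERERERERIiIiIiIiIiIiIiIiIiIiIiIiIiIiIhEREREREREREiIiIiIiIiIiIiIiIiIiIiIiIiIiIiIiERERERERIiIiIiIiIiIiIiIiIiIiIiIiIiIiIiIiIiIREREiIiIiIiIiIiIiIiIiIiIiIiIiIiIiIiIiIiIiIhERESIiIiIiIiIiIiIiIiIiIiIiIiIiIiIiIiIiIiIiERERIiIiIiIiIiIiIiIiIiIiIiIiIiIiIiIiIiIiIiIREREiIiIiIiIiIiIiIiIiIiIiIiIiIiIiIiIiIiIiIRERESIiIiIiIiIiIiIiIiIiIiIiIiIiIiIiIiIiIiIhERERIiIiIiIiIiIiIiIiIiIiIiIiIiIiIiIiIiIiIhEREREiIiIiIiIiIiIiIiIiIiIiIiIiIiIiIiIiIiIhERERESIiIiIiIiIiIiIiIiIiIiIiIiIiIiIiIiIiIhERERERIiIiIiIiIiIiIiIiIiIiIiIiIiIiIiIiIiIhEREREREiIiIiIiIiIiIiIiIiIiIiIiIiIiIiIiIiIRERERERESIiIiIiIiIiIiIiIiIiIiIiIiIiIiIiIiIhERERERERIiIiIiIiIiIiIiIiIiIiIiIiIiIiIiIiIhEREREREREiIiIiIiIiIiIiIiIiIiIiIiIiIiIiIiIiERERERERESIiIiIiIiIiIiIiIiIiIiIiIiIiIiIiIiIRERERERER"/>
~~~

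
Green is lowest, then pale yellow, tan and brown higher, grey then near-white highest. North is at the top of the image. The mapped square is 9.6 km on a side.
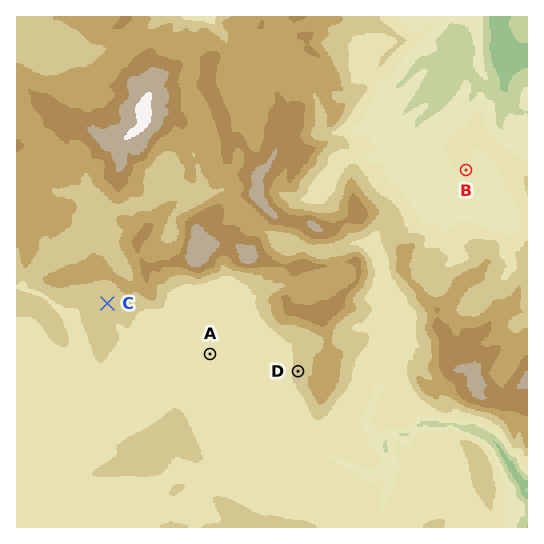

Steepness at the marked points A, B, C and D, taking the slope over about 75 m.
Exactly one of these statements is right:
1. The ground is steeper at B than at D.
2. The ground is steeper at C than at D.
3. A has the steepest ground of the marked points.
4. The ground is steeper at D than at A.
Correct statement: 4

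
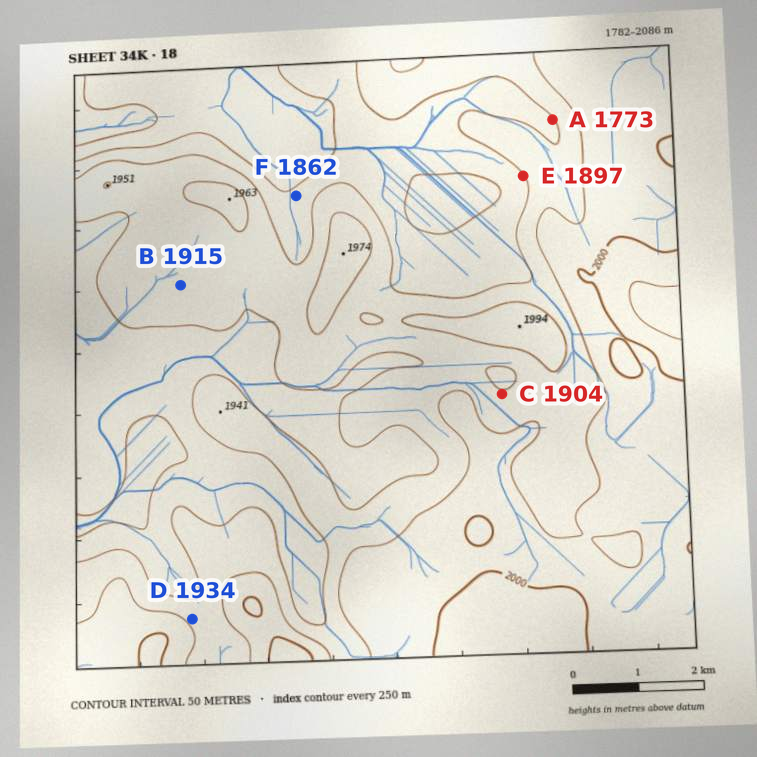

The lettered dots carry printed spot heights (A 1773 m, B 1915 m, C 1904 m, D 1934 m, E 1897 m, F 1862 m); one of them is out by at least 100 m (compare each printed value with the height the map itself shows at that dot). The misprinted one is A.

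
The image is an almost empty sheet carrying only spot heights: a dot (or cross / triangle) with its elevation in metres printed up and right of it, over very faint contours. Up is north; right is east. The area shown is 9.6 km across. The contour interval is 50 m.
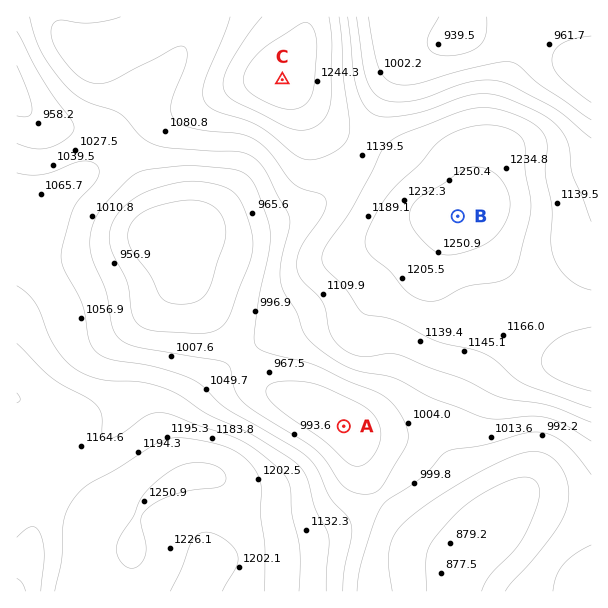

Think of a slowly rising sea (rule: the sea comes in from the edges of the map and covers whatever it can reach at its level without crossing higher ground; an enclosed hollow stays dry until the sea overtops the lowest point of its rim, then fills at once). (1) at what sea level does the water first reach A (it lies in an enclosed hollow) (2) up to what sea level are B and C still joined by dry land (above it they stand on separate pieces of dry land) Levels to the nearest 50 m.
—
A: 1000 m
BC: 1150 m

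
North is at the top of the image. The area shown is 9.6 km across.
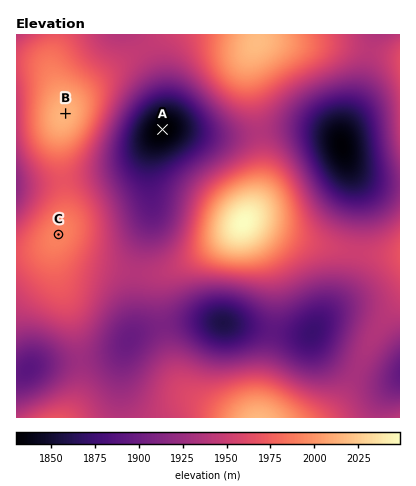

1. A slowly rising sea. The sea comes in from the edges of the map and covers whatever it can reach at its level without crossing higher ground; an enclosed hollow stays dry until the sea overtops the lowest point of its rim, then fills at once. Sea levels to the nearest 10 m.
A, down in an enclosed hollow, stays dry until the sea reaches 1940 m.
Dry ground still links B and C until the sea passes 1970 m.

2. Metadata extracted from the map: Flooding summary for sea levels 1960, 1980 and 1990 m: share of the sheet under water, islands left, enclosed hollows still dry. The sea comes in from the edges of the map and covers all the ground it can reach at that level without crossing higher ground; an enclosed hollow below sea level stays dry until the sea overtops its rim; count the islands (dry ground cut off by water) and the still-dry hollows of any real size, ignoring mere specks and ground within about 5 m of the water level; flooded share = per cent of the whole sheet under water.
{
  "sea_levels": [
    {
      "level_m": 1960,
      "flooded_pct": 71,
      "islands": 1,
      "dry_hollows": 0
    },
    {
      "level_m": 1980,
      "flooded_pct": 85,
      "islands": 3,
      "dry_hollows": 0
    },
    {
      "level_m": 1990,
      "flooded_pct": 90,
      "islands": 2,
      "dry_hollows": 0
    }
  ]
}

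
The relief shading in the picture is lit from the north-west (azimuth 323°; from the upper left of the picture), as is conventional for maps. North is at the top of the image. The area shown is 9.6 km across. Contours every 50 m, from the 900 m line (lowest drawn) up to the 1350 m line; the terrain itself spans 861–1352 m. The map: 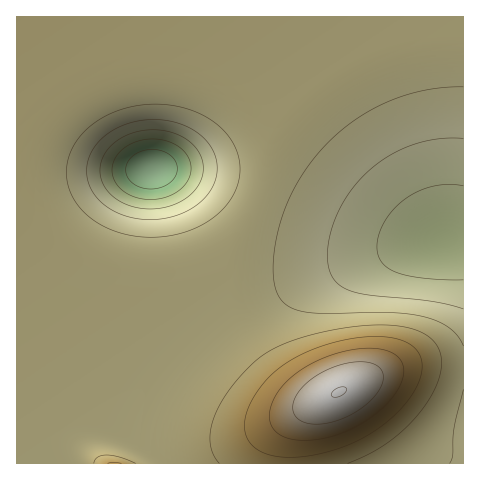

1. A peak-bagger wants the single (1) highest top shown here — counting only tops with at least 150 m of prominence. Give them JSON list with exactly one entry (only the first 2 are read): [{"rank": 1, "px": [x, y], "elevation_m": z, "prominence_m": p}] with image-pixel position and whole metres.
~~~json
[{"rank": 1, "px": [339, 392], "elevation_m": 1352, "prominence_m": 491}]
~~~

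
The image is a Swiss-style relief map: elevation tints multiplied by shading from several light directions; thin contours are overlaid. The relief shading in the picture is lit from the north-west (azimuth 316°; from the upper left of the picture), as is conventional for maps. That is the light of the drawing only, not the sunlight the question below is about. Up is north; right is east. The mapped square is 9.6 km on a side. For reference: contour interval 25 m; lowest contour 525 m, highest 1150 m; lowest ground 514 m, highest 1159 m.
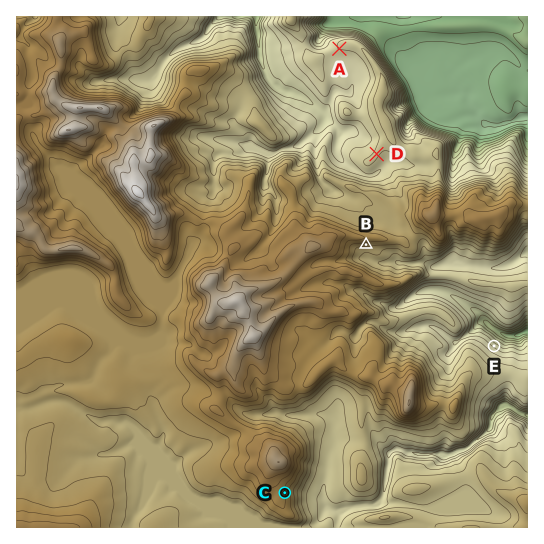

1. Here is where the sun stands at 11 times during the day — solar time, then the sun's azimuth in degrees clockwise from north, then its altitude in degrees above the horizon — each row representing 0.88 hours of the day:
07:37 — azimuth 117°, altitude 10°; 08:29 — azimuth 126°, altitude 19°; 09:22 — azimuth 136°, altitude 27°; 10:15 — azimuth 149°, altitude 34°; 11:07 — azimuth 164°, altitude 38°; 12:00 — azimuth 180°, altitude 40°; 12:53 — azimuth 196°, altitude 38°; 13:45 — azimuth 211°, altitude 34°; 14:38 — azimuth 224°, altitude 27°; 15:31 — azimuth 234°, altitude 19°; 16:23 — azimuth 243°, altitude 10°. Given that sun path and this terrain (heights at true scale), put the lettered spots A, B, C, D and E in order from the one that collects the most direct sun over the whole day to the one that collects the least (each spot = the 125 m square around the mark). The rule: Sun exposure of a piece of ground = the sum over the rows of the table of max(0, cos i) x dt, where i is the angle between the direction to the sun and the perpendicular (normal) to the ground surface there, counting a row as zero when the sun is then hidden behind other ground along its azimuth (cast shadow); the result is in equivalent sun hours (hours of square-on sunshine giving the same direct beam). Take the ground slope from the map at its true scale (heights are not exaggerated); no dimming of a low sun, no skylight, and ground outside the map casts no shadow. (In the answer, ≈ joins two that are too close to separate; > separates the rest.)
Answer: B > A ≈ D ≈ C > E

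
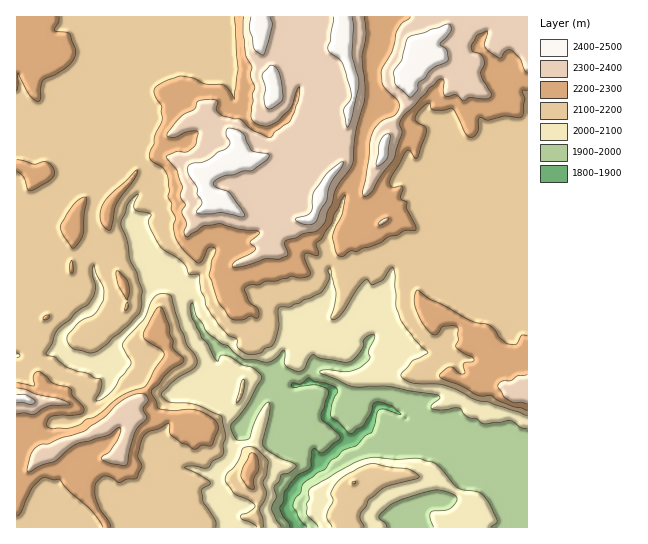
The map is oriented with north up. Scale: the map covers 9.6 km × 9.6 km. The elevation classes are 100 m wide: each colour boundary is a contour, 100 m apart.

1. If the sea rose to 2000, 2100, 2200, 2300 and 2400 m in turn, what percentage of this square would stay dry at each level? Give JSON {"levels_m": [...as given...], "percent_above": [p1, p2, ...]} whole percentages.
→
{"levels_m": [2000, 2100, 2200, 2300, 2400], "percent_above": [89, 76, 36, 18, 4]}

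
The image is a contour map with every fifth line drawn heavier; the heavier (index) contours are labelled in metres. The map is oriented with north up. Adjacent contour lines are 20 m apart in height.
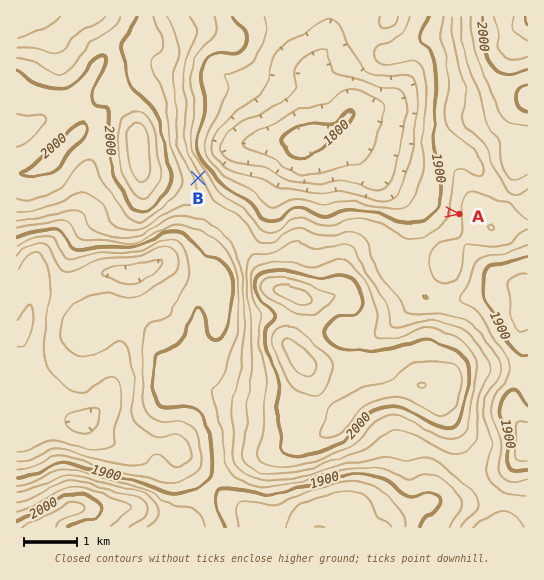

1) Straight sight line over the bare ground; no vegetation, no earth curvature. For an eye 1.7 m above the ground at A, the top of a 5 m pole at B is visible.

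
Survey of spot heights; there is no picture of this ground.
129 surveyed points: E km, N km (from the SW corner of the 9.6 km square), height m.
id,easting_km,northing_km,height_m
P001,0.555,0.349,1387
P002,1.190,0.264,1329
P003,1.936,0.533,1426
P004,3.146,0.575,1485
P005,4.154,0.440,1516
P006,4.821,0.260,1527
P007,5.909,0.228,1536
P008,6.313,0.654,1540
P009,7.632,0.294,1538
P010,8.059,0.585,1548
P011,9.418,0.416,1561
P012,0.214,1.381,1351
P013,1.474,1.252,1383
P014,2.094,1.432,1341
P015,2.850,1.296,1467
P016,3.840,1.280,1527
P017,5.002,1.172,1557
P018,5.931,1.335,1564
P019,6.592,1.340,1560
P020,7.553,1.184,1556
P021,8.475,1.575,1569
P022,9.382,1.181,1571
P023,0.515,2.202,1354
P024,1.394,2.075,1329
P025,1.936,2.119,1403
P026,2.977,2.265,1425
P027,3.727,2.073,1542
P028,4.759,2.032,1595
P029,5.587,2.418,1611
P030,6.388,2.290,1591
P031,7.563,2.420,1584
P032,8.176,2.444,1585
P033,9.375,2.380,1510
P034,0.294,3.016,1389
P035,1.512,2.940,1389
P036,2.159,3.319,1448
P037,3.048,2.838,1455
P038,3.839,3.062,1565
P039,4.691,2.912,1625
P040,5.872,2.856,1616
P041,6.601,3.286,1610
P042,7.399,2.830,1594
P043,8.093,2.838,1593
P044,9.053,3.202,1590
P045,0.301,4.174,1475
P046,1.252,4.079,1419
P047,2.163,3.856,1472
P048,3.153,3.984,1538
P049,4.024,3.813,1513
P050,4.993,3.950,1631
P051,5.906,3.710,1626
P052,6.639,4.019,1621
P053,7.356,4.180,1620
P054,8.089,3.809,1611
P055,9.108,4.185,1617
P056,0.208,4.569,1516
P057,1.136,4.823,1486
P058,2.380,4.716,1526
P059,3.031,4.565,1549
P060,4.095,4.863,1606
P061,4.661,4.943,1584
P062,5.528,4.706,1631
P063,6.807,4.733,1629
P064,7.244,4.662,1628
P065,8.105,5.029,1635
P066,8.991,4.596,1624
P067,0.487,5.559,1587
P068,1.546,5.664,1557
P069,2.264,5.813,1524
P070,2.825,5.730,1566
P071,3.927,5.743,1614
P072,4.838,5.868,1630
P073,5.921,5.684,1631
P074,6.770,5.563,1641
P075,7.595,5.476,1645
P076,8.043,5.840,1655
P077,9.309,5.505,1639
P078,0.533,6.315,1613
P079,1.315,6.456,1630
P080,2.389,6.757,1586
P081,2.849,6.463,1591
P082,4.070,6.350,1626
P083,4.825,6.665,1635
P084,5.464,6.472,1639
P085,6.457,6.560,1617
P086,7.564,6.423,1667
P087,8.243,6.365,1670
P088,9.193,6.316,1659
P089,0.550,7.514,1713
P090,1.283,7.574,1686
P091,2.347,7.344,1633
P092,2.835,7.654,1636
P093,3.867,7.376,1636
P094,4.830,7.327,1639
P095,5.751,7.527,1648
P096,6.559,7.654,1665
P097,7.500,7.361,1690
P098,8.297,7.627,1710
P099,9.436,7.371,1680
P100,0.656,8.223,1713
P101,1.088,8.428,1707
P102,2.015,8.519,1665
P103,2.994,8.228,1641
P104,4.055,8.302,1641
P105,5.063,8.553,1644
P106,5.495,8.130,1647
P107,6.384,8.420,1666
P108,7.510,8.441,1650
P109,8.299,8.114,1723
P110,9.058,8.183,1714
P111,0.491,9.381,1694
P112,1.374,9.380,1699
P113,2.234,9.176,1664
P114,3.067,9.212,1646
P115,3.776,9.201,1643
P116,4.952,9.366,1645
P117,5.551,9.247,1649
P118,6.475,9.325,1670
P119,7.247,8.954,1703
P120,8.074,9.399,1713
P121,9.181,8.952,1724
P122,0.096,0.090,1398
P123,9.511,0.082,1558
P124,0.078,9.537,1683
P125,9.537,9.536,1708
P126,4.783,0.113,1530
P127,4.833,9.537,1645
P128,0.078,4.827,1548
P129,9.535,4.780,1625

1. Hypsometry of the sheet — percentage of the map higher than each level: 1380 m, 95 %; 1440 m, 90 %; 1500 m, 84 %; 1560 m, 68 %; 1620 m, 46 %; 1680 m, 11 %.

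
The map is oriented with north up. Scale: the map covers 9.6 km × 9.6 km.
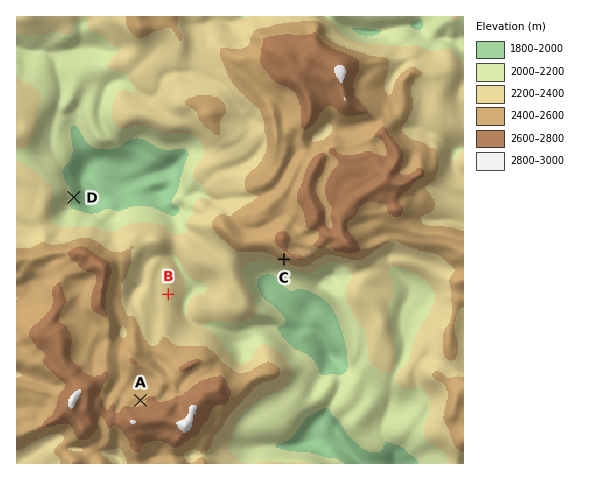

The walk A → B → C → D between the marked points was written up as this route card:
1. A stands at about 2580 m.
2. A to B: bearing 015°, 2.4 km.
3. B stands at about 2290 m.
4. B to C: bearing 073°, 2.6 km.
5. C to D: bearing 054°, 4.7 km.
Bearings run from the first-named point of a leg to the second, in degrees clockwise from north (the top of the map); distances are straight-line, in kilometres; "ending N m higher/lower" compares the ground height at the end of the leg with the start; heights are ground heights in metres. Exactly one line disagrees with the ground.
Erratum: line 5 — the bearing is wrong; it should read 286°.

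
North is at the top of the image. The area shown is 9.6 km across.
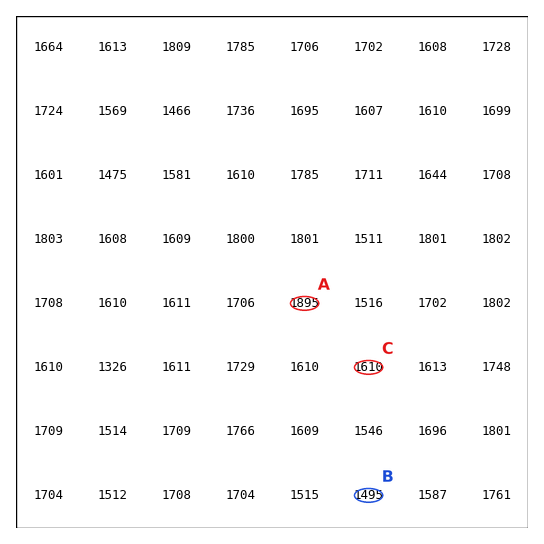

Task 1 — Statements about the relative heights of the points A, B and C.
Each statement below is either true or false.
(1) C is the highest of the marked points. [false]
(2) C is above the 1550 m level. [true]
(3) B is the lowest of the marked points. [true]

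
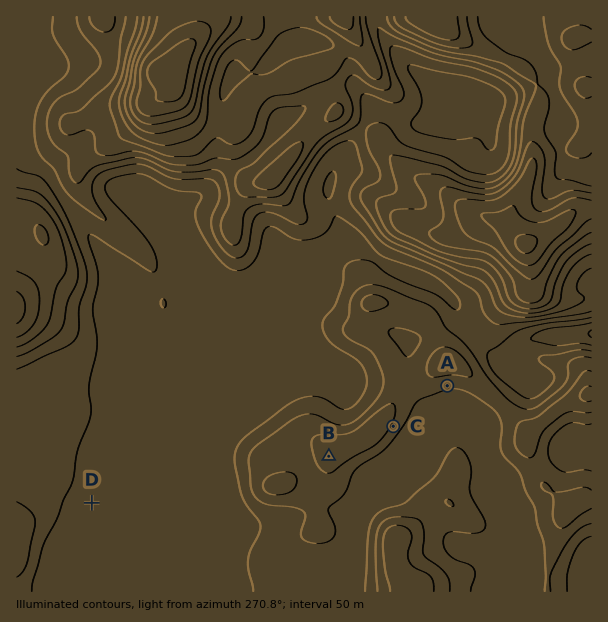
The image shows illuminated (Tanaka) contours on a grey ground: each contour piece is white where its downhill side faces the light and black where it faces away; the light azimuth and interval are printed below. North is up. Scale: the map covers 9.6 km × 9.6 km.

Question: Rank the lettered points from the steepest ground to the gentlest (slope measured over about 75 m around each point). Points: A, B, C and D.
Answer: C A B D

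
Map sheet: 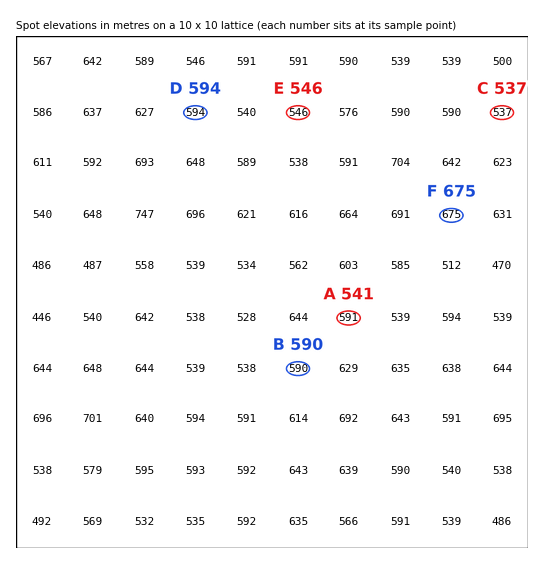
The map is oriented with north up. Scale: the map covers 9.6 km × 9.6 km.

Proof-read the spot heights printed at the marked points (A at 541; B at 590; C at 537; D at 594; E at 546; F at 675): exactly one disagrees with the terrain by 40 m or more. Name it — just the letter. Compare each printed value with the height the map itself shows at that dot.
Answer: A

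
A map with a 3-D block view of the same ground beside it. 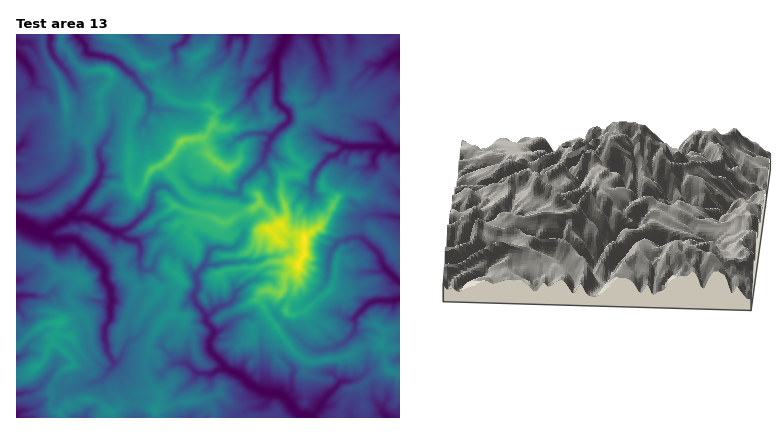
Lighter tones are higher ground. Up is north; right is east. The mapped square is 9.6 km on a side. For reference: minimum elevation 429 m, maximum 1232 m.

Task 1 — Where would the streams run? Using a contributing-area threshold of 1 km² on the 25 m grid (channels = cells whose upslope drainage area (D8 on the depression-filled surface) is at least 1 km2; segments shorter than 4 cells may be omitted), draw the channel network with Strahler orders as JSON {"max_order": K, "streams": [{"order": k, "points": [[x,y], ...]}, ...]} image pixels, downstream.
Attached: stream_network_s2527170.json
{"max_order": 3, "streams": [{"order": 1, "points": [[90, 384], [102, 380], [112, 366], [114, 362]]}, {"order": 1, "points": [[340, 382], [324, 398], [318, 410], [310, 418]]}, {"order": 2, "points": [[226, 368], [230, 372], [240, 374], [252, 386], [258, 390], [264, 390], [268, 392], [280, 392], [288, 402], [292, 408], [298, 414], [306, 416], [310, 418]]}, {"order": 1, "points": [[178, 364], [188, 364], [198, 374], [212, 374], [218, 370], [226, 368]]}, {"order": 2, "points": [[114, 362], [108, 352], [106, 344], [104, 340], [104, 328], [110, 318], [110, 304], [112, 302], [110, 296], [110, 288], [104, 278], [104, 268], [76, 240], [74, 240], [52, 240], [46, 234], [44, 232]]}, {"order": 1, "points": [[128, 342], [126, 344], [120, 358], [116, 362], [114, 362]]}, {"order": 1, "points": [[298, 338], [308, 346], [312, 350], [324, 350], [324, 350], [328, 348], [334, 348], [344, 342], [354, 334], [356, 326], [354, 318], [368, 304], [376, 300], [396, 300], [400, 298]]}, {"order": 2, "points": [[206, 320], [206, 322], [214, 330], [214, 334], [210, 340], [210, 350], [224, 364], [226, 368]]}, {"order": 1, "points": [[22, 296], [16, 296]]}, {"order": 1, "points": [[236, 294], [234, 300], [228, 304], [226, 304], [216, 308], [210, 314], [208, 316], [206, 320]]}, {"order": 1, "points": [[152, 270], [150, 270], [144, 270], [140, 266], [140, 246], [138, 242], [136, 240], [134, 240], [134, 240], [128, 240], [124, 238], [120, 234], [116, 232]]}, {"order": 2, "points": [[204, 264], [196, 276], [198, 282], [198, 288], [194, 294], [194, 298], [196, 304], [206, 314], [206, 320]]}, {"order": 1, "points": [[328, 264], [330, 252], [338, 242], [346, 240], [350, 238], [360, 238], [368, 242], [380, 254], [384, 268], [400, 282]]}, {"order": 1, "points": [[244, 262], [226, 262], [218, 264], [204, 264]]}, {"order": 1, "points": [[232, 248], [222, 248], [220, 248], [212, 248], [208, 252], [208, 258], [204, 264]]}, {"order": 3, "points": [[44, 232], [38, 232], [30, 226], [24, 226], [16, 222]]}, {"order": 2, "points": [[116, 232], [114, 232], [88, 218], [84, 218], [84, 218], [76, 218], [74, 216], [68, 218]]}, {"order": 2, "points": [[68, 218], [66, 220], [50, 228], [46, 232], [44, 232]]}, {"order": 1, "points": [[382, 216], [390, 216], [396, 218], [400, 218]]}, {"order": 1, "points": [[154, 190], [152, 202], [148, 210], [130, 228], [124, 230], [116, 232]]}, {"order": 1, "points": [[312, 188], [312, 178], [314, 174], [320, 166], [330, 156], [336, 156], [344, 146], [346, 146]]}, {"order": 1, "points": [[52, 186], [44, 192], [34, 196], [30, 198], [20, 198], [16, 196]]}, {"order": 1, "points": [[190, 182], [196, 188], [204, 190], [216, 190], [216, 190], [224, 190], [228, 194], [238, 194], [240, 192], [242, 182], [264, 160], [264, 154], [268, 150], [268, 144], [272, 136]]}, {"order": 2, "points": [[394, 150], [400, 150]]}, {"order": 2, "points": [[346, 146], [376, 146], [378, 148], [388, 148], [394, 150]]}, {"order": 1, "points": [[392, 146], [394, 150]]}, {"order": 1, "points": [[22, 144], [16, 148]]}, {"order": 1, "points": [[338, 142], [346, 146]]}, {"order": 2, "points": [[272, 136], [282, 126], [284, 126], [290, 120], [288, 112], [276, 100], [276, 66], [276, 66], [276, 62]]}, {"order": 1, "points": [[108, 134], [104, 144], [100, 148], [100, 160], [102, 164], [100, 176], [96, 184], [86, 196], [82, 204], [68, 218]]}, {"order": 1, "points": [[268, 134], [270, 136], [272, 136]]}, {"order": 1, "points": [[144, 122], [150, 112], [150, 106]]}, {"order": 1, "points": [[158, 110], [156, 110], [150, 106]]}, {"order": 2, "points": [[150, 106], [150, 106], [150, 96], [148, 94], [140, 84], [132, 74], [126, 70], [118, 62], [110, 58], [106, 58], [100, 56], [88, 54], [86, 50], [84, 44], [78, 36], [78, 34]]}, {"order": 1, "points": [[254, 86], [276, 62]]}, {"order": 1, "points": [[74, 84], [68, 72], [62, 66], [52, 52], [50, 46], [50, 34]]}, {"order": 1, "points": [[28, 66], [16, 54]]}, {"order": 1, "points": [[324, 64], [320, 54], [316, 42], [316, 34]]}, {"order": 1, "points": [[384, 64], [394, 56], [398, 54], [400, 52]]}, {"order": 2, "points": [[276, 62], [276, 56], [282, 46], [284, 38], [288, 34]]}, {"order": 1, "points": [[176, 60], [174, 48], [176, 46], [180, 44], [186, 40], [186, 34]]}, {"order": 1, "points": [[232, 34], [246, 34]]}]}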